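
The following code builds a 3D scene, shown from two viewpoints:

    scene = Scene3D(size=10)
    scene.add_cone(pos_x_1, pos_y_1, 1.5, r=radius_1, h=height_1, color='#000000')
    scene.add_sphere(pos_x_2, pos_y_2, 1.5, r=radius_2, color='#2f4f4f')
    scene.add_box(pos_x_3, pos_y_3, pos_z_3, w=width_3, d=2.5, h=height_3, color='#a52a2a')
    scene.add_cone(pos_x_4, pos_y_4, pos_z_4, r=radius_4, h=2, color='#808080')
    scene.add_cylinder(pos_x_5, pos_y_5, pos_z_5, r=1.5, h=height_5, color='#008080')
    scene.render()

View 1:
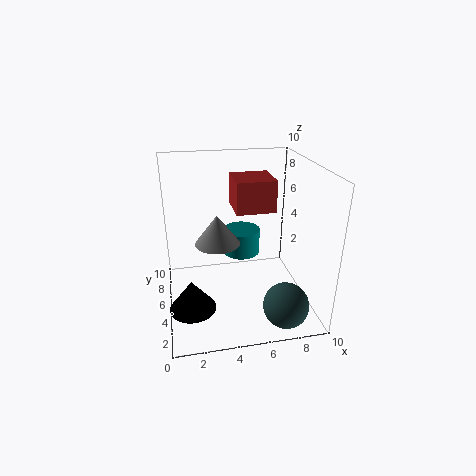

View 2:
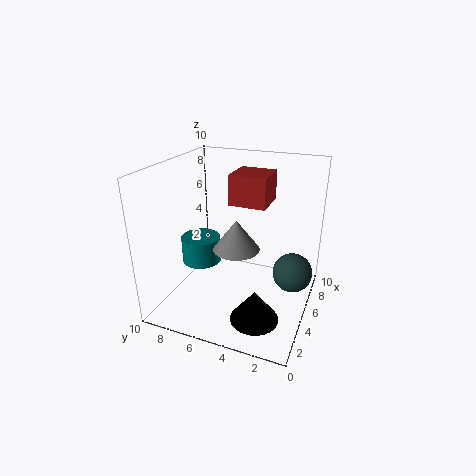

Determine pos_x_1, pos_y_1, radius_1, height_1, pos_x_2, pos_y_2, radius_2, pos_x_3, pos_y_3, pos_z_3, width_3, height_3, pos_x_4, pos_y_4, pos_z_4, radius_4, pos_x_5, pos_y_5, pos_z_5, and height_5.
pos_x_1 = 1.5; pos_y_1 = 2.5; radius_1 = 1.5; height_1 = 2; pos_x_2 = 7.5; pos_y_2 = 1.5; radius_2 = 1.5; pos_x_3 = 4.5; pos_y_3 = 3; pos_z_3 = 7.5; width_3 = 2.5; height_3 = 2; pos_x_4 = 3.5; pos_y_4 = 4.5; pos_z_4 = 5; radius_4 = 1.5; pos_x_5 = 6; pos_y_5 = 8.5; pos_z_5 = 2; height_5 = 2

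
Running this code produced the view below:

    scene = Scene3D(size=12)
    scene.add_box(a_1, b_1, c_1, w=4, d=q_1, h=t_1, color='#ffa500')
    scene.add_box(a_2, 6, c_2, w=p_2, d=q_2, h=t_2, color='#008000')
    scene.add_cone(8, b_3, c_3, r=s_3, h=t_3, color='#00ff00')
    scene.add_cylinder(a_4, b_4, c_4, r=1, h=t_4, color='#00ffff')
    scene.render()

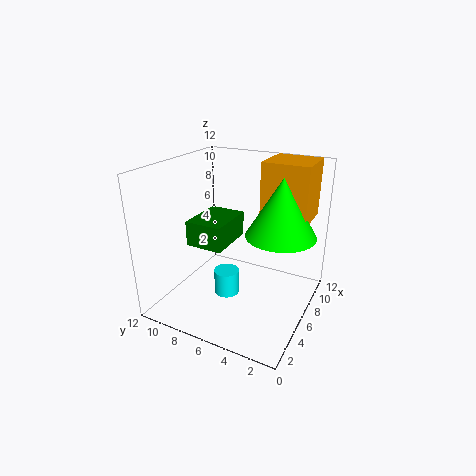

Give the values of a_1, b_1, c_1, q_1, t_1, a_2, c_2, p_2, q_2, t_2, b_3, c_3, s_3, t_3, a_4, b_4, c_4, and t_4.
a_1 = 8
b_1 = 1
c_1 = 7
q_1 = 4
t_1 = 5
a_2 = 3
c_2 = 6
p_2 = 4
q_2 = 3
t_2 = 2
b_3 = 3
c_3 = 6
s_3 = 3
t_3 = 5
a_4 = 4
b_4 = 6
c_4 = 2
t_4 = 2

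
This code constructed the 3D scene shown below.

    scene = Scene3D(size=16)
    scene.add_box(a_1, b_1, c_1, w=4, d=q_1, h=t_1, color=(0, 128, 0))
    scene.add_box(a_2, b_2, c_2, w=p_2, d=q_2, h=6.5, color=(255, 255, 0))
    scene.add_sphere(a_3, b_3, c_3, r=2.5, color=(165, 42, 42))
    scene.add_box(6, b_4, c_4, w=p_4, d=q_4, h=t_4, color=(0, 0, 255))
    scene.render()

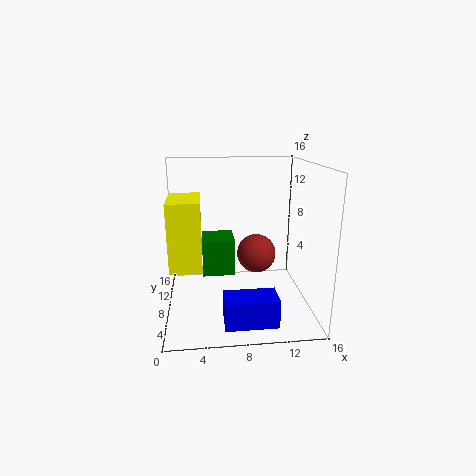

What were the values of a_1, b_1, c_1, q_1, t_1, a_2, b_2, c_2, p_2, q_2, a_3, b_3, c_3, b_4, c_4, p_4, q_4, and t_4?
a_1 = 4; b_1 = 11; c_1 = 2; q_1 = 4.5; t_1 = 4.5; a_2 = 1; b_2 = 1.5; c_2 = 7; p_2 = 3; q_2 = 5; a_3 = 11; b_3 = 13; c_3 = 4; b_4 = 1.5; c_4 = 0.5; p_4 = 5.5; q_4 = 3; t_4 = 3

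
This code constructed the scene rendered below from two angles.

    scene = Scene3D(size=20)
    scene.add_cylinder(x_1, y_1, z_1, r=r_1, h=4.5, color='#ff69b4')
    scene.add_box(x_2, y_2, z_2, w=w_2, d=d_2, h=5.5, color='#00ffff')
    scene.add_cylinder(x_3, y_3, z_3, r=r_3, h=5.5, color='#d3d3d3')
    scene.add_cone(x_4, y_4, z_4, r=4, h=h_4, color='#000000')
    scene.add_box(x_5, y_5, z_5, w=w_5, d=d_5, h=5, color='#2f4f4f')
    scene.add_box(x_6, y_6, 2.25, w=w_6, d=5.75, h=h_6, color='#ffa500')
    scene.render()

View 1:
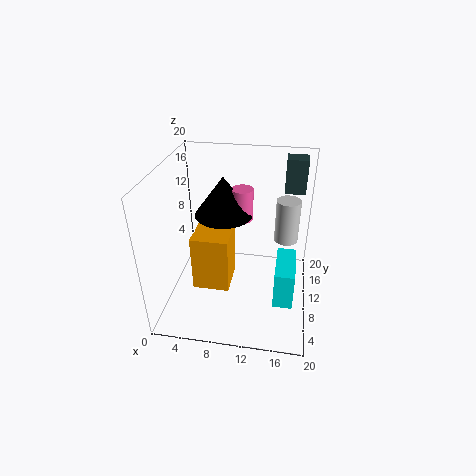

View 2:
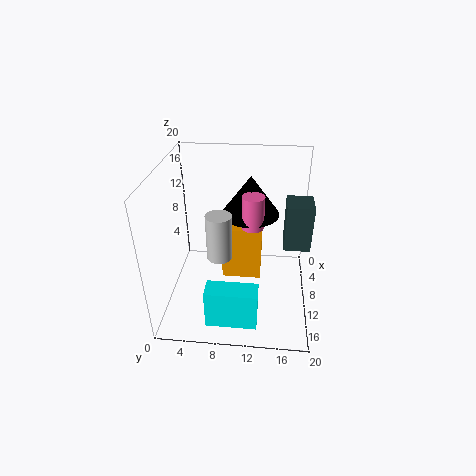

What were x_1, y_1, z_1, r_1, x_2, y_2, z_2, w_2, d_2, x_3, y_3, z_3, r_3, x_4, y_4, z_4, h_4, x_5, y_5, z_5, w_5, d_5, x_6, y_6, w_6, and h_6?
x_1 = 10.25; y_1 = 12; z_1 = 12; r_1 = 1.5; x_2 = 15.5; y_2 = 6.5; z_2 = 1.25; w_2 = 2.75; d_2 = 6.75; x_3 = 16.5; y_3 = 8.5; z_3 = 11.5; r_3 = 1.5; x_4 = 7.75; y_4 = 11.5; z_4 = 12.75; h_4 = 5.5; x_5 = 15.75; y_5 = 15.75; z_5 = 14.5; w_5 = 3; d_5 = 2.75; x_6 = 3.75; y_6 = 7.5; w_6 = 5.25; h_6 = 8.25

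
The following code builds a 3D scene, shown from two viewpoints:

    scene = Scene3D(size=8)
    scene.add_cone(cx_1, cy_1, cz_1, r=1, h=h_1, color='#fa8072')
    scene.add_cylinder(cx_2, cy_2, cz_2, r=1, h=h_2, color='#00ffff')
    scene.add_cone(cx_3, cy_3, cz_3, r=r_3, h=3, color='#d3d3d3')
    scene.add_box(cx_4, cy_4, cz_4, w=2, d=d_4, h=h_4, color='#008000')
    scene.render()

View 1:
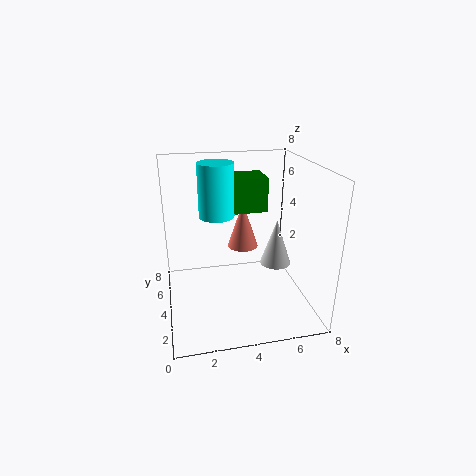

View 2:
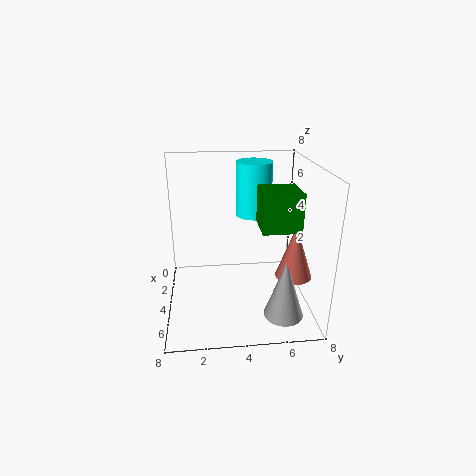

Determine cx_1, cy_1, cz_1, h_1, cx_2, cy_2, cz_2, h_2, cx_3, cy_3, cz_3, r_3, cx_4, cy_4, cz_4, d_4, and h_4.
cx_1 = 5, cy_1 = 7, cz_1 = 2, h_1 = 3, cx_2 = 3, cy_2 = 5, cz_2 = 5, h_2 = 3, cx_3 = 7, cy_3 = 6, cz_3 = 1, r_3 = 1, cx_4 = 4, cy_4 = 5, cz_4 = 5, d_4 = 2, h_4 = 2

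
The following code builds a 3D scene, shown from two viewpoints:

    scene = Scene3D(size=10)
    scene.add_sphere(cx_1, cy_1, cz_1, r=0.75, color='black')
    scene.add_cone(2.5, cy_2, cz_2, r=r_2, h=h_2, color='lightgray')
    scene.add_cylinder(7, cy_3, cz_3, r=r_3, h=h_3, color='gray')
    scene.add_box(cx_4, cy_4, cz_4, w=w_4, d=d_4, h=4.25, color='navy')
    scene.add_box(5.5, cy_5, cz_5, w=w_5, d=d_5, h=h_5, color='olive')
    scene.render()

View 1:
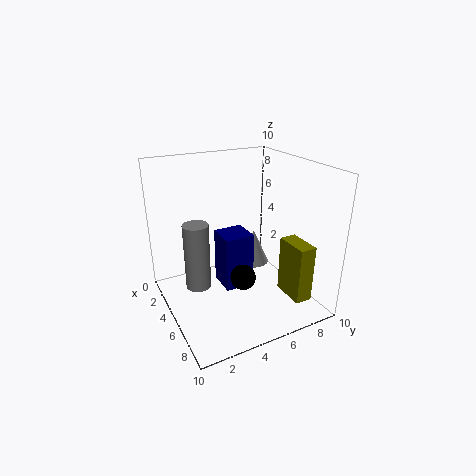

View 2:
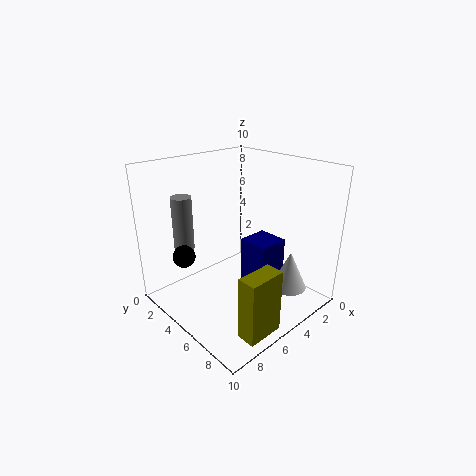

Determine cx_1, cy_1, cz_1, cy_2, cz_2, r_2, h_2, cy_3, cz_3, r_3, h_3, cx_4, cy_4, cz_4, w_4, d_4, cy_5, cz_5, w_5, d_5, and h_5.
cx_1 = 8.5, cy_1 = 3.5, cz_1 = 4.25, cy_2 = 7.75, cz_2 = 1.25, r_2 = 1.25, h_2 = 2.75, cy_3 = 1.25, cz_3 = 3.5, r_3 = 0.75, h_3 = 4, cx_4 = 2, cy_4 = 4.5, cz_4 = 0.25, w_4 = 2.25, d_4 = 2.25, cy_5 = 8.25, cz_5 = 0.25, w_5 = 2.5, d_5 = 1.25, h_5 = 4.25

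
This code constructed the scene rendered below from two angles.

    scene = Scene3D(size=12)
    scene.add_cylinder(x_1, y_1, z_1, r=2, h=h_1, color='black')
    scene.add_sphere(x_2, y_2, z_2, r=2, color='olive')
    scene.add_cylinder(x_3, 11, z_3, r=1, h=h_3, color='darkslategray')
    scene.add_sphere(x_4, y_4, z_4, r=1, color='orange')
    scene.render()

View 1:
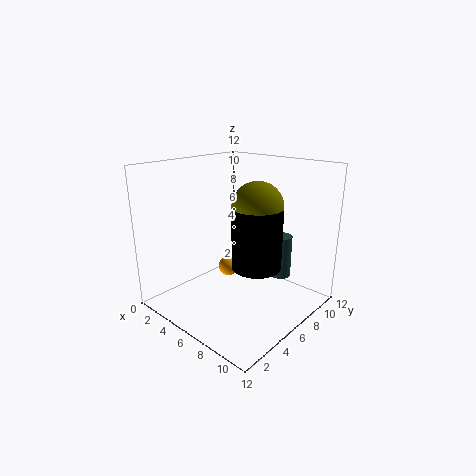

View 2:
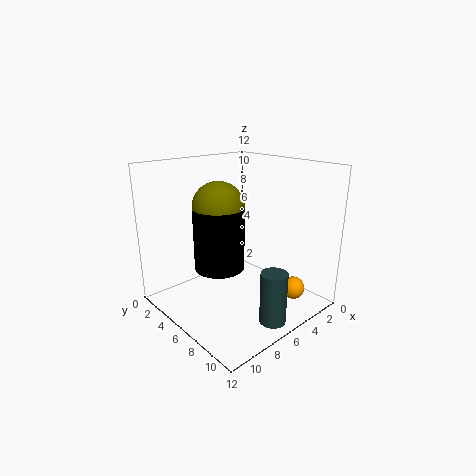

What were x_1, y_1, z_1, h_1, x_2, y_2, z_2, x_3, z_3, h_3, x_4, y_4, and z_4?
x_1 = 8; y_1 = 6; z_1 = 4; h_1 = 5; x_2 = 8; y_2 = 6; z_2 = 9; x_3 = 7; z_3 = 1; h_3 = 4; x_4 = 2; y_4 = 9; z_4 = 1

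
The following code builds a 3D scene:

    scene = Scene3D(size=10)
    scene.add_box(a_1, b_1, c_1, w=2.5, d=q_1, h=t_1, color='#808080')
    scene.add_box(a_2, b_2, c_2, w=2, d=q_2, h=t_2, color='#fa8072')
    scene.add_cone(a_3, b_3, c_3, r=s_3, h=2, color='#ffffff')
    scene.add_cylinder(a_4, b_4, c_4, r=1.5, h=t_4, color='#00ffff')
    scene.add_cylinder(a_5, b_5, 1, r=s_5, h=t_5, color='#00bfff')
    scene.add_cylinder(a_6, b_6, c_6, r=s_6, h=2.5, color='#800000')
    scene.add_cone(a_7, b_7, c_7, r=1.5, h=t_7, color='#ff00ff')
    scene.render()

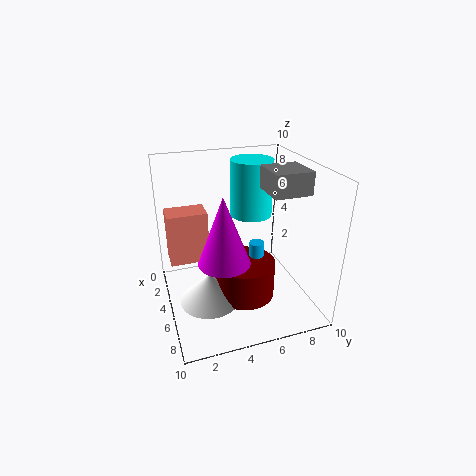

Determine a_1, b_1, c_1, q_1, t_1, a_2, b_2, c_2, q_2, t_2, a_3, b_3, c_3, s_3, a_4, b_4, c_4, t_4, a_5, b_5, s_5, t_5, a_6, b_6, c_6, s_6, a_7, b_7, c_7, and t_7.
a_1 = 5; b_1 = 6.5; c_1 = 8.5; q_1 = 2.5; t_1 = 1.5; a_2 = 0.5; b_2 = 0.5; c_2 = 2; q_2 = 3; t_2 = 4; a_3 = 6.5; b_3 = 2.5; c_3 = 1.5; s_3 = 2; a_4 = 3.5; b_4 = 6.5; c_4 = 6; t_4 = 4; a_5 = 6; b_5 = 6; s_5 = 0.5; t_5 = 4; a_6 = 6.5; b_6 = 5; c_6 = 1.5; s_6 = 2; a_7 = 8.5; b_7 = 3; c_7 = 5.5; t_7 = 4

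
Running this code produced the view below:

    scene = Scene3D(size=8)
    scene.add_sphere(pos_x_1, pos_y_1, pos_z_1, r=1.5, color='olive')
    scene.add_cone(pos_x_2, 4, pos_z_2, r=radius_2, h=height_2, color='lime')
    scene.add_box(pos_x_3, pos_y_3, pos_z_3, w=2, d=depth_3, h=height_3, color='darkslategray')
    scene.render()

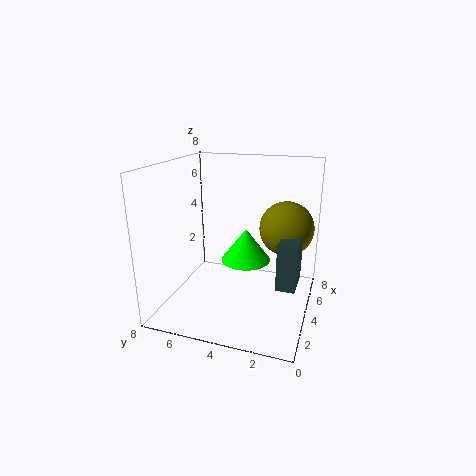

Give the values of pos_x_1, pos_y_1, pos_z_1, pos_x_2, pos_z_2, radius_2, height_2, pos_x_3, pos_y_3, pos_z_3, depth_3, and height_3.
pos_x_1 = 5, pos_y_1 = 1.5, pos_z_1 = 4.5, pos_x_2 = 5.5, pos_z_2 = 2, radius_2 = 1.5, height_2 = 2, pos_x_3 = 2.5, pos_y_3 = 0.5, pos_z_3 = 2, depth_3 = 1, height_3 = 2.5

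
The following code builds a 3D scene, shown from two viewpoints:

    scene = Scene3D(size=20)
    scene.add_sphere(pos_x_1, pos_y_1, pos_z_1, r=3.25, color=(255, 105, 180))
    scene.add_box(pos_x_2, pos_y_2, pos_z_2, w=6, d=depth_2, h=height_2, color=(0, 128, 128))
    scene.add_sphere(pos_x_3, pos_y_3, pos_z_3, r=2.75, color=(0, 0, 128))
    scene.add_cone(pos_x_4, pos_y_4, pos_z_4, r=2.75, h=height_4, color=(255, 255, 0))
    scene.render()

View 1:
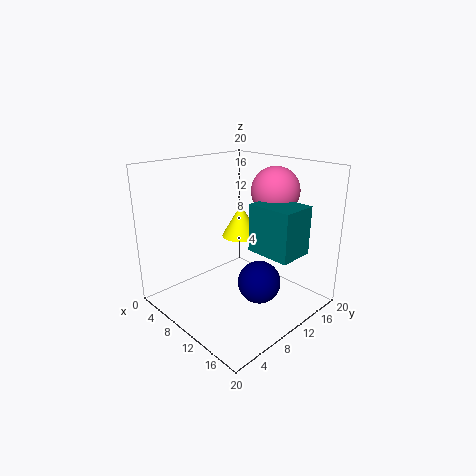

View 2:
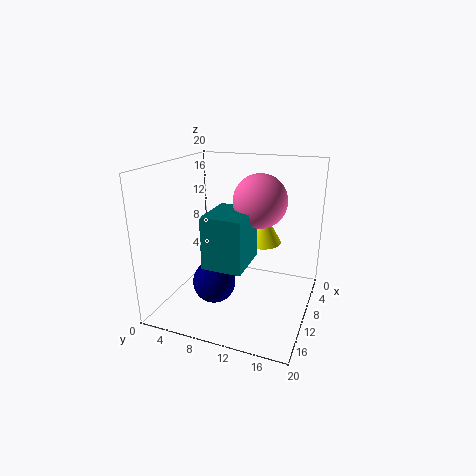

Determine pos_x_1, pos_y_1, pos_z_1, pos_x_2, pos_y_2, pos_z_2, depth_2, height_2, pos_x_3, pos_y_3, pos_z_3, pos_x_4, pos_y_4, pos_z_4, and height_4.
pos_x_1 = 13
pos_y_1 = 14
pos_z_1 = 16.5
pos_x_2 = 13
pos_y_2 = 9
pos_z_2 = 9.5
depth_2 = 4.75
height_2 = 6.25
pos_x_3 = 15.25
pos_y_3 = 8.75
pos_z_3 = 5.75
pos_x_4 = 7.75
pos_y_4 = 12.75
pos_z_4 = 9
height_4 = 4.75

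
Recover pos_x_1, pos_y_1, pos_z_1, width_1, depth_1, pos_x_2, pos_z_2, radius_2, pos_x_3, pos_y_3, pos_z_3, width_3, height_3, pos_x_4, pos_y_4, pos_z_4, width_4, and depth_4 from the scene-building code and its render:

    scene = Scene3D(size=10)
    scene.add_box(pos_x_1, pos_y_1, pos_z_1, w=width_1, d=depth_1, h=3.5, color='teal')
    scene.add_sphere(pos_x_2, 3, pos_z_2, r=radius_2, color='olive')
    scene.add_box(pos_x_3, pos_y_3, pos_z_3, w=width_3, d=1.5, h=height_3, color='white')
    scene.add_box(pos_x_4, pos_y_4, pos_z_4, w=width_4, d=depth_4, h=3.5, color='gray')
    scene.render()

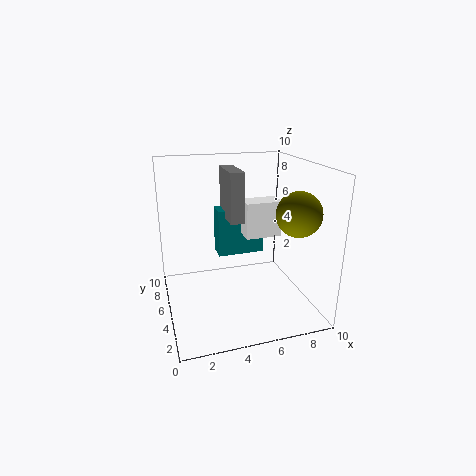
pos_x_1 = 4
pos_y_1 = 6.5
pos_z_1 = 3
width_1 = 3.5
depth_1 = 1.5
pos_x_2 = 8.5
pos_z_2 = 7
radius_2 = 1.5
pos_x_3 = 5.5
pos_y_3 = 4.5
pos_z_3 = 5
width_3 = 2.5
height_3 = 2.5
pos_x_4 = 4.5
pos_y_4 = 5
pos_z_4 = 6
width_4 = 1
depth_4 = 3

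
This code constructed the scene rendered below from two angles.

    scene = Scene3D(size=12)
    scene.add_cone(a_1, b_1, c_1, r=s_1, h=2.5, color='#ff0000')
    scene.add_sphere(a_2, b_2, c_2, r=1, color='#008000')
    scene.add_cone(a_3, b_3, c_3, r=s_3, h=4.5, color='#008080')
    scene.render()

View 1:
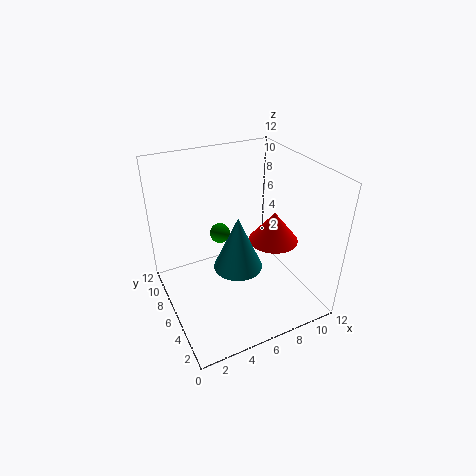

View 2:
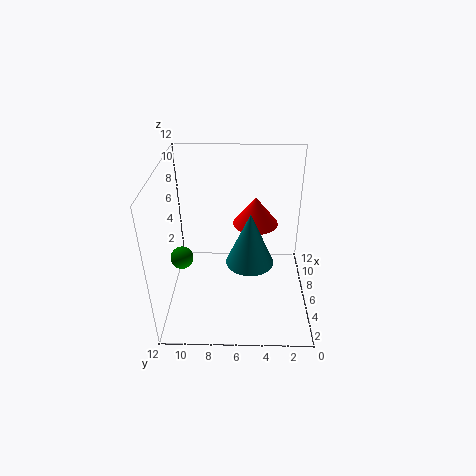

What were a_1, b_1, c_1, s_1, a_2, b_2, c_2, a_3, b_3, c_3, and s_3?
a_1 = 8.5
b_1 = 4.5
c_1 = 6
s_1 = 2
a_2 = 6.5
b_2 = 11
c_2 = 3.5
a_3 = 5.5
b_3 = 5
c_3 = 4
s_3 = 2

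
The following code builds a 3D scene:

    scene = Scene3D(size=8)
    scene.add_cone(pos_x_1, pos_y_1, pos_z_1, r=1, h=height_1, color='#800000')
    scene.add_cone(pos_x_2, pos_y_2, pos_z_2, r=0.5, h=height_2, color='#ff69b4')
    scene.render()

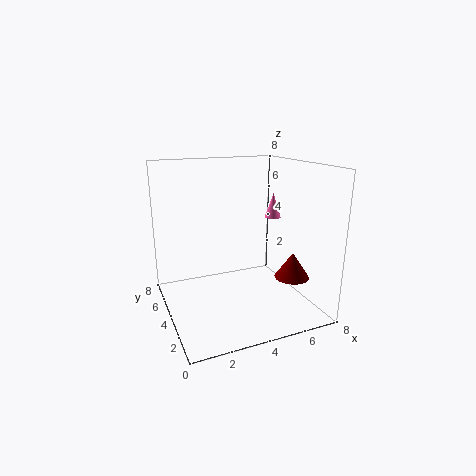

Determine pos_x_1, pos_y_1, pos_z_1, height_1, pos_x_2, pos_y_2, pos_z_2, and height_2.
pos_x_1 = 7
pos_y_1 = 3
pos_z_1 = 1.5
height_1 = 1.5
pos_x_2 = 7
pos_y_2 = 5.5
pos_z_2 = 4.5
height_2 = 1.5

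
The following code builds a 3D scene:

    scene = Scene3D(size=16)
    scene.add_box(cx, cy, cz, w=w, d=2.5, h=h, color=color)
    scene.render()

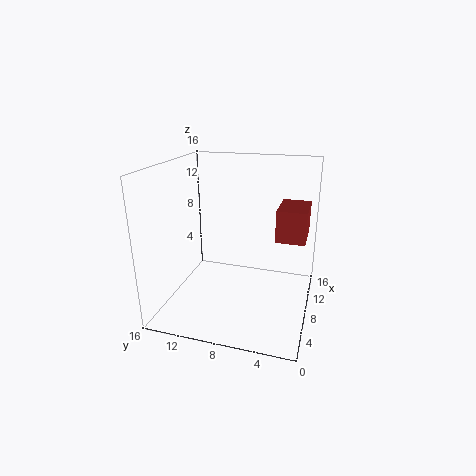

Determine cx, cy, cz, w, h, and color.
cx = 1.25; cy = 0.25; cz = 11; w = 3.75; h = 2.75; color = 'brown'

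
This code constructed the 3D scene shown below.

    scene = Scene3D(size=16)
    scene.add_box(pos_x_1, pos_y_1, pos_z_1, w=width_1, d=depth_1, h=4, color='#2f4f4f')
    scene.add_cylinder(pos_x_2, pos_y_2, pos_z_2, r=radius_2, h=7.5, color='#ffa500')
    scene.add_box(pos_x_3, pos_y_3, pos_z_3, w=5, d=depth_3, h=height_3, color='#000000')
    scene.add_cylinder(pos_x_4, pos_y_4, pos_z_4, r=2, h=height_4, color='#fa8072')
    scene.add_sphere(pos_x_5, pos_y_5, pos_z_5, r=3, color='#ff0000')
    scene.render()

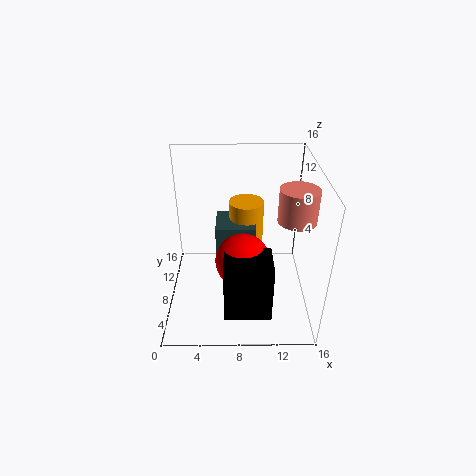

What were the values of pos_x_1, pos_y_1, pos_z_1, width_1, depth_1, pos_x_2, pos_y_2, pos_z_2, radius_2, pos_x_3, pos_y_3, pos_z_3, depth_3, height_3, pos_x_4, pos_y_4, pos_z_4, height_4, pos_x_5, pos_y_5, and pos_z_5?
pos_x_1 = 5.5; pos_y_1 = 8; pos_z_1 = 5; width_1 = 4.5; depth_1 = 4.5; pos_x_2 = 9; pos_y_2 = 11; pos_z_2 = 3.5; radius_2 = 2; pos_x_3 = 6.5; pos_y_3 = 2; pos_z_3 = 1.5; depth_3 = 4; height_3 = 6.5; pos_x_4 = 14; pos_y_4 = 6.5; pos_z_4 = 11; height_4 = 3.5; pos_x_5 = 8.5; pos_y_5 = 6.5; pos_z_5 = 6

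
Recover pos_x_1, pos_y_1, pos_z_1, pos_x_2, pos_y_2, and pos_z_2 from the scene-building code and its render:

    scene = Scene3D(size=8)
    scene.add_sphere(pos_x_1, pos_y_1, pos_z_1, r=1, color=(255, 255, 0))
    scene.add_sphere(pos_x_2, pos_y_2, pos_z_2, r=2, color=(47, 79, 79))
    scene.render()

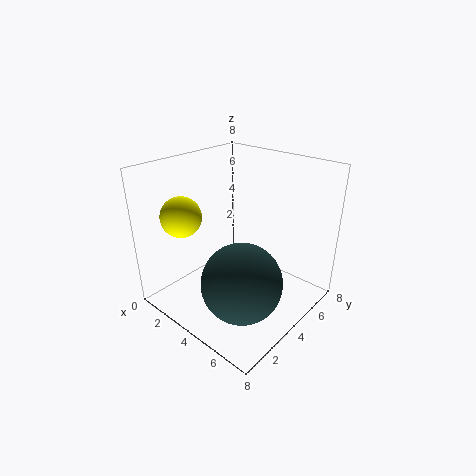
pos_x_1 = 3
pos_y_1 = 1
pos_z_1 = 6
pos_x_2 = 6
pos_y_2 = 2
pos_z_2 = 3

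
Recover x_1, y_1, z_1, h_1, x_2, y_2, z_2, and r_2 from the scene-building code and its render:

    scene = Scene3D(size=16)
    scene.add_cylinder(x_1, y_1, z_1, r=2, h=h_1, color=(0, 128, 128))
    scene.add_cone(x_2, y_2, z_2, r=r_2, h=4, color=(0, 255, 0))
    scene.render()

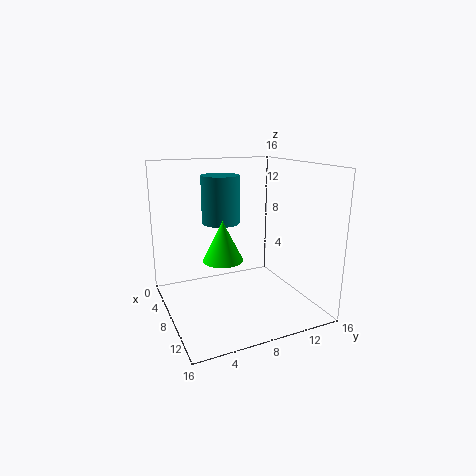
x_1 = 8
y_1 = 6
z_1 = 10
h_1 = 5
x_2 = 11
y_2 = 5
z_2 = 7
r_2 = 2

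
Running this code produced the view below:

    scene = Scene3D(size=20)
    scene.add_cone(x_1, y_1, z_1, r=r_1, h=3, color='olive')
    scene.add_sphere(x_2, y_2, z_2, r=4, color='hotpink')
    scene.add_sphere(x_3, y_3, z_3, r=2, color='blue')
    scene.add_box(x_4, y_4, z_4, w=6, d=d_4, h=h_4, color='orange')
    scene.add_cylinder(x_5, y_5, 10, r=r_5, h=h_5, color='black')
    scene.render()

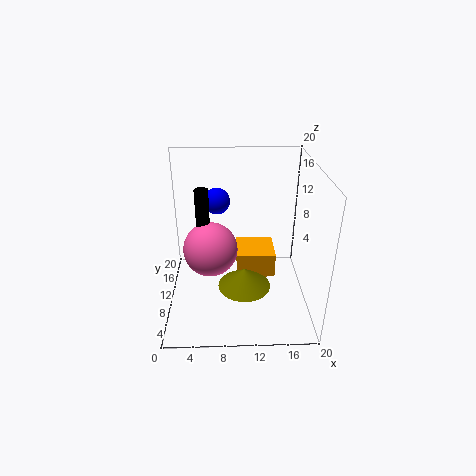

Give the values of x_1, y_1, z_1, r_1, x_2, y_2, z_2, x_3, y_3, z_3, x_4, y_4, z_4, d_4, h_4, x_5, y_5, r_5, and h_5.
x_1 = 11, y_1 = 11, z_1 = 1, r_1 = 4, x_2 = 6, y_2 = 12, z_2 = 7, x_3 = 7, y_3 = 16, z_3 = 13, x_4 = 10, y_4 = 13, z_4 = 1, d_4 = 6, h_4 = 4, x_5 = 5, y_5 = 13, r_5 = 1, h_5 = 6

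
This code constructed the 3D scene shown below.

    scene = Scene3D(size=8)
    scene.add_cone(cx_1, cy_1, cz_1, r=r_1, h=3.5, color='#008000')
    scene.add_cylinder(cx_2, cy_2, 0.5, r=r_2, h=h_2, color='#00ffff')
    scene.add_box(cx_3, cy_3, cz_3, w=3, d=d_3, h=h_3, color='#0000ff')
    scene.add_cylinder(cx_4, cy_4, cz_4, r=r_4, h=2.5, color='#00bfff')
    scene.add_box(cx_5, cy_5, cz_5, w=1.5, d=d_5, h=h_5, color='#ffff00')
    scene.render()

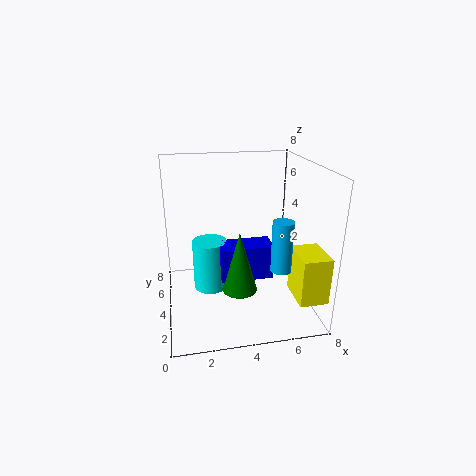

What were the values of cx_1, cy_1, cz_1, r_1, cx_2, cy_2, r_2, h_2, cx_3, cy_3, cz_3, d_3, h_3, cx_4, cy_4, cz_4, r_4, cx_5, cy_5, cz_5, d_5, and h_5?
cx_1 = 4, cy_1 = 3.5, cz_1 = 1, r_1 = 1, cx_2 = 2.5, cy_2 = 5, r_2 = 1, h_2 = 3, cx_3 = 3, cy_3 = 3.5, cz_3 = 1.5, d_3 = 1.5, h_3 = 2, cx_4 = 5.5, cy_4 = 1, cz_4 = 3.5, r_4 = 0.5, cx_5 = 6.5, cy_5 = 0.5, cz_5 = 1.5, d_5 = 2, h_5 = 2.5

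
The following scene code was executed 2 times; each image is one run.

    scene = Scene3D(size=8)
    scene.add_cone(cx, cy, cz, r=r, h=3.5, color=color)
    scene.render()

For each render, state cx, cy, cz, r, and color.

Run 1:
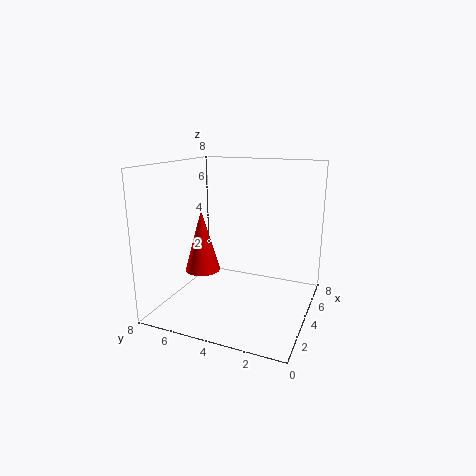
cx = 3.5, cy = 6, cz = 2, r = 1, color = 'red'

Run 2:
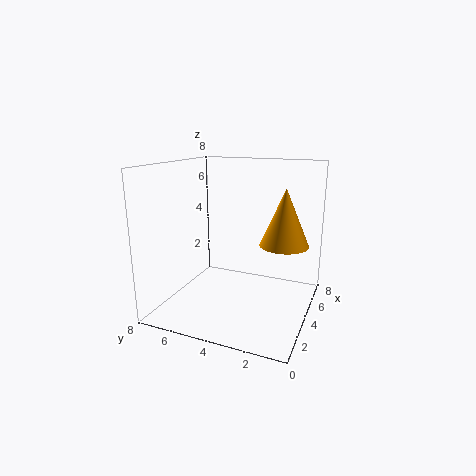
cx = 6.5, cy = 2, cz = 3, r = 1.5, color = 'orange'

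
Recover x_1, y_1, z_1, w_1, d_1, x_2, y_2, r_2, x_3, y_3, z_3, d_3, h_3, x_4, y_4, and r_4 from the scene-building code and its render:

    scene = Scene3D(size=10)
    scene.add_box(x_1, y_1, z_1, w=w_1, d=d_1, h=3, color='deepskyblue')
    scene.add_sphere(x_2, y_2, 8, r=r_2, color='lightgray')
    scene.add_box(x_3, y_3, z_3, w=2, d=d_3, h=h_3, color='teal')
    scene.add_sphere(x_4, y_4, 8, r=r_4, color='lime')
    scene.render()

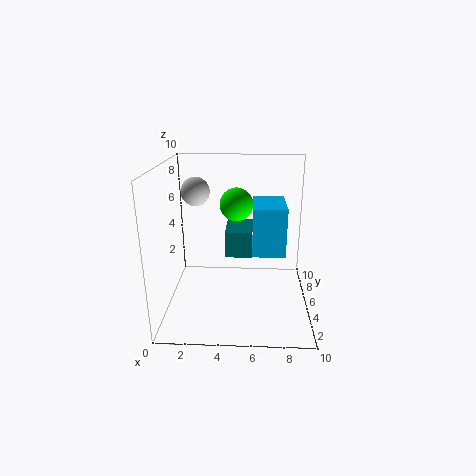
x_1 = 6, y_1 = 2, z_1 = 5, w_1 = 2, d_1 = 3, x_2 = 2, y_2 = 6, r_2 = 1, x_3 = 4, y_3 = 6, z_3 = 3, d_3 = 3, h_3 = 2, x_4 = 5, y_4 = 3, r_4 = 1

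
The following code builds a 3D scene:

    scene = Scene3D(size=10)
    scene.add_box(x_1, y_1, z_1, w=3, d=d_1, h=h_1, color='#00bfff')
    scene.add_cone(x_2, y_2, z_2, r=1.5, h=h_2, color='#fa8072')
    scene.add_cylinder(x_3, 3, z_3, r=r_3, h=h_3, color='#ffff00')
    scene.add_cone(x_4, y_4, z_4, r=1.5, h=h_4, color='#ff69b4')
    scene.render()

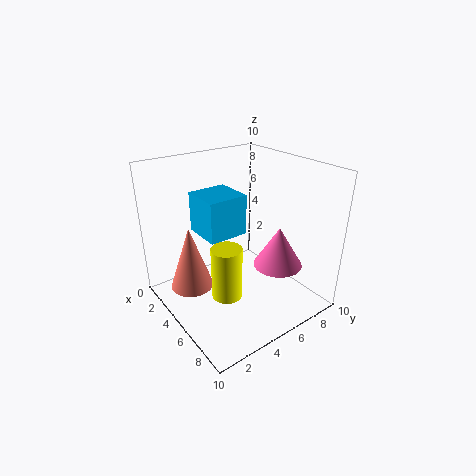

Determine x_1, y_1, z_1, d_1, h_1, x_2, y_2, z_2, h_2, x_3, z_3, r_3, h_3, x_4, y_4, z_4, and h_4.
x_1 = 1, y_1 = 3.5, z_1 = 4.5, d_1 = 3, h_1 = 3, x_2 = 3.5, y_2 = 2, z_2 = 1.5, h_2 = 4.5, x_3 = 6.5, z_3 = 2, r_3 = 1, h_3 = 3.5, x_4 = 8.5, y_4 = 5.5, z_4 = 4.5, h_4 = 2.5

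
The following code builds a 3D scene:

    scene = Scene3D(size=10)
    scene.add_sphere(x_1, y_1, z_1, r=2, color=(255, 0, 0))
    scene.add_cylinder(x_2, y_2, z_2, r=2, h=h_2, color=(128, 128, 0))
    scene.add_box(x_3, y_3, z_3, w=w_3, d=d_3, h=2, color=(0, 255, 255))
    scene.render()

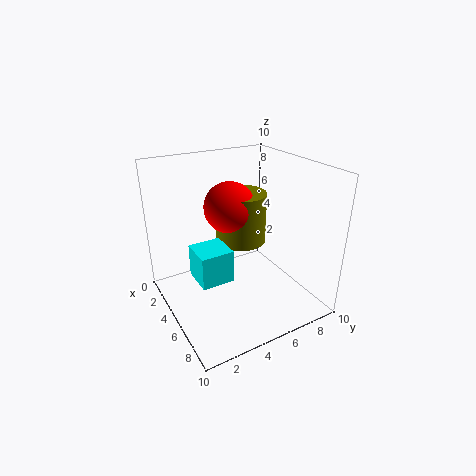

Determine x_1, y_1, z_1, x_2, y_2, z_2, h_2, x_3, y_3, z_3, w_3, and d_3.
x_1 = 2
y_1 = 6
z_1 = 6
x_2 = 2
y_2 = 7
z_2 = 3
h_2 = 4
x_3 = 6
y_3 = 1
z_3 = 4
w_3 = 2
d_3 = 2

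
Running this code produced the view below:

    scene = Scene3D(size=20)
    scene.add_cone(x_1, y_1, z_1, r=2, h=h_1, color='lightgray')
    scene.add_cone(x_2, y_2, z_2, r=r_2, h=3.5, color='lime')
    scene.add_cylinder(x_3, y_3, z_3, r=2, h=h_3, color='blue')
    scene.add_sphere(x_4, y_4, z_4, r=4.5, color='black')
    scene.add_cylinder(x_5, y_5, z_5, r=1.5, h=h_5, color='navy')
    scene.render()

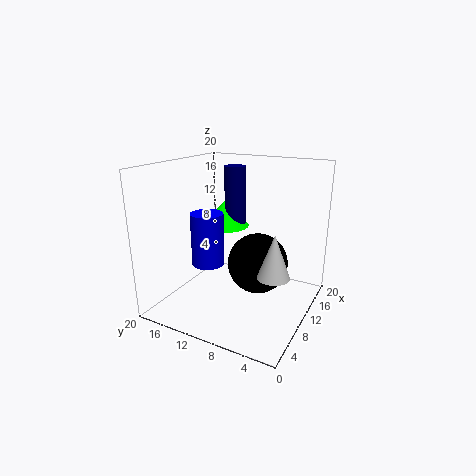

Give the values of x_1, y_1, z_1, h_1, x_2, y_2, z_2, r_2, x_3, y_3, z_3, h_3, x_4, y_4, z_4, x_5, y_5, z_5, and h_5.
x_1 = 6
y_1 = 3
z_1 = 7.5
h_1 = 5.5
x_2 = 11.5
y_2 = 13
z_2 = 11
r_2 = 3.5
x_3 = 4
y_3 = 11
z_3 = 8.5
h_3 = 6.5
x_4 = 13.5
y_4 = 8.5
z_4 = 5
x_5 = 12
y_5 = 11.5
z_5 = 11
h_5 = 8.5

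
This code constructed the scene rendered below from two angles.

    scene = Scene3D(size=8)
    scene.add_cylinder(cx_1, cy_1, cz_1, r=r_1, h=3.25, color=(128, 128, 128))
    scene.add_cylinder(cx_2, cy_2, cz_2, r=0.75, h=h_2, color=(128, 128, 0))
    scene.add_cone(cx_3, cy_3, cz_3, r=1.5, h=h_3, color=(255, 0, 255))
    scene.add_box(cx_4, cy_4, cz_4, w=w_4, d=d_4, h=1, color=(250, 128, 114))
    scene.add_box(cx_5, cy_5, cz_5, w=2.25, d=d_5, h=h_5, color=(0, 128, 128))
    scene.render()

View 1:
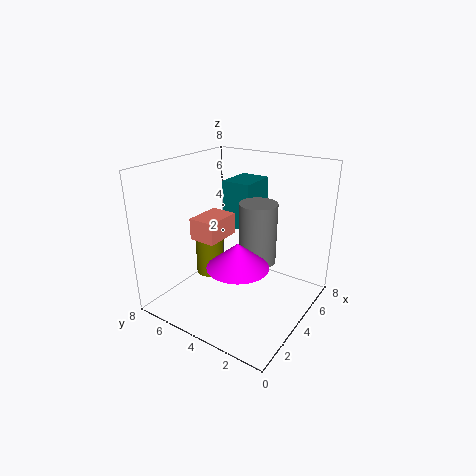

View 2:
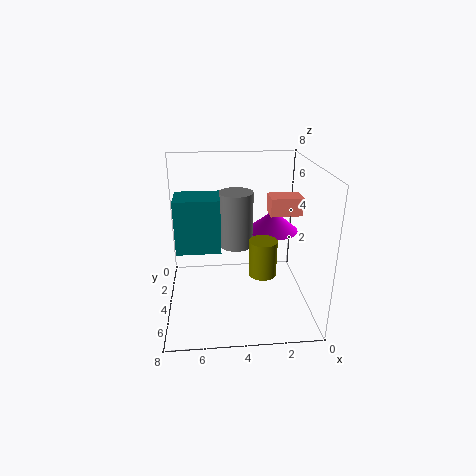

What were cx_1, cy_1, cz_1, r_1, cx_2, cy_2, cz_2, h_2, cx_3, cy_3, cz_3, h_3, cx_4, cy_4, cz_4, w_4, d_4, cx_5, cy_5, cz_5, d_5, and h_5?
cx_1 = 4
cy_1 = 2.75
cz_1 = 3
r_1 = 1
cx_2 = 2.75
cy_2 = 5
cz_2 = 2.25
h_2 = 2
cx_3 = 1.75
cy_3 = 2.5
cz_3 = 3.75
h_3 = 1.25
cx_4 = 0.5
cy_4 = 3
cz_4 = 5.25
w_4 = 1.75
d_4 = 1.25
cx_5 = 5
cy_5 = 4
cz_5 = 4
d_5 = 1.75
h_5 = 2.75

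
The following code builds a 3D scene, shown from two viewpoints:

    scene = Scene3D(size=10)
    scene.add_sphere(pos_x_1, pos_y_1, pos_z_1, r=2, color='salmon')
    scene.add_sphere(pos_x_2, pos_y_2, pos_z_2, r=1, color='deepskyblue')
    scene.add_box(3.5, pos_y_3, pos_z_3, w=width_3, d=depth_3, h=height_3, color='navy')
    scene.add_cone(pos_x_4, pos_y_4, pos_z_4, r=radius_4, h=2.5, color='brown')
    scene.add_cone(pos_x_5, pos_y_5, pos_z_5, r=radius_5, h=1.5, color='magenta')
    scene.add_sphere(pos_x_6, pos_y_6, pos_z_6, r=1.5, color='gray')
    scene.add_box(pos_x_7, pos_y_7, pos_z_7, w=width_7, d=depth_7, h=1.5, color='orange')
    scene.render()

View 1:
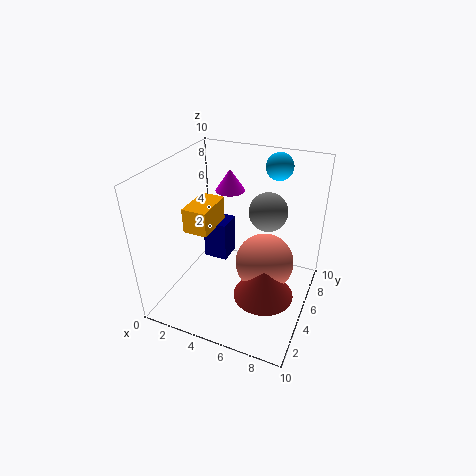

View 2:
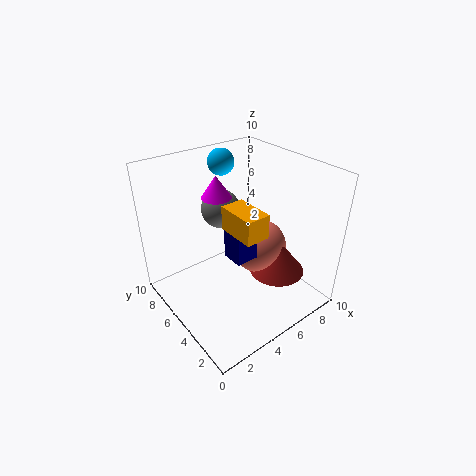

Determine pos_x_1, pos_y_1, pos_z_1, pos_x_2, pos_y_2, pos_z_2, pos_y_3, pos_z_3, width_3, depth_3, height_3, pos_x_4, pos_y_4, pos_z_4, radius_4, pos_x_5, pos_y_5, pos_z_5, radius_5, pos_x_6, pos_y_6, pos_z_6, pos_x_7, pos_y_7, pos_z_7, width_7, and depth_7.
pos_x_1 = 7
pos_y_1 = 5
pos_z_1 = 3.5
pos_x_2 = 6.5
pos_y_2 = 9
pos_z_2 = 9
pos_y_3 = 3
pos_z_3 = 4.5
width_3 = 1.5
depth_3 = 1.5
height_3 = 2.5
pos_x_4 = 7.5
pos_y_4 = 3.5
pos_z_4 = 2
radius_4 = 2
pos_x_5 = 4
pos_y_5 = 6
pos_z_5 = 8
radius_5 = 1
pos_x_6 = 6
pos_y_6 = 8.5
pos_z_6 = 5.5
pos_x_7 = 3
pos_y_7 = 1.5
pos_z_7 = 7
width_7 = 1.5
depth_7 = 2.5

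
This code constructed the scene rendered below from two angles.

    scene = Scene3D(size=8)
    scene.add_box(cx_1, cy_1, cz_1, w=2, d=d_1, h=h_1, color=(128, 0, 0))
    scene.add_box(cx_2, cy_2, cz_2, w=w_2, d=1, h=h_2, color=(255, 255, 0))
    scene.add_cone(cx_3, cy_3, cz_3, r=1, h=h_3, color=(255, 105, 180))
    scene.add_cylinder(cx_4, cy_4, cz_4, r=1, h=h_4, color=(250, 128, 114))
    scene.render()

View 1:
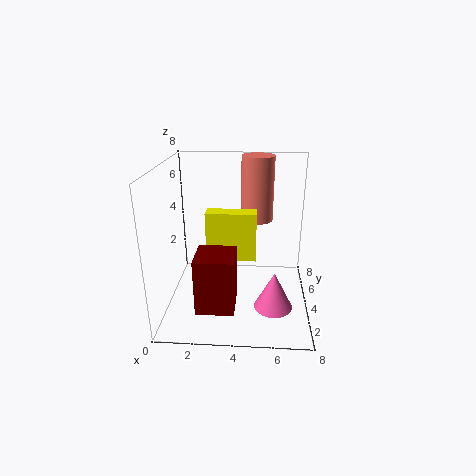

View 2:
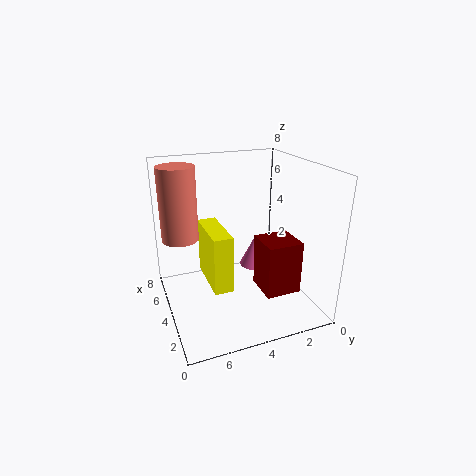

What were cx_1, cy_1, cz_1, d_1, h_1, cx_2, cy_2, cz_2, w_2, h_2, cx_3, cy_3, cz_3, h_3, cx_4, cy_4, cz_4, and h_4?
cx_1 = 2; cy_1 = 1; cz_1 = 1; d_1 = 2; h_1 = 3; cx_2 = 2; cy_2 = 5; cz_2 = 2; w_2 = 3; h_2 = 3; cx_3 = 6; cy_3 = 2; cz_3 = 1; h_3 = 2; cx_4 = 5; cy_4 = 7; cz_4 = 4; h_4 = 4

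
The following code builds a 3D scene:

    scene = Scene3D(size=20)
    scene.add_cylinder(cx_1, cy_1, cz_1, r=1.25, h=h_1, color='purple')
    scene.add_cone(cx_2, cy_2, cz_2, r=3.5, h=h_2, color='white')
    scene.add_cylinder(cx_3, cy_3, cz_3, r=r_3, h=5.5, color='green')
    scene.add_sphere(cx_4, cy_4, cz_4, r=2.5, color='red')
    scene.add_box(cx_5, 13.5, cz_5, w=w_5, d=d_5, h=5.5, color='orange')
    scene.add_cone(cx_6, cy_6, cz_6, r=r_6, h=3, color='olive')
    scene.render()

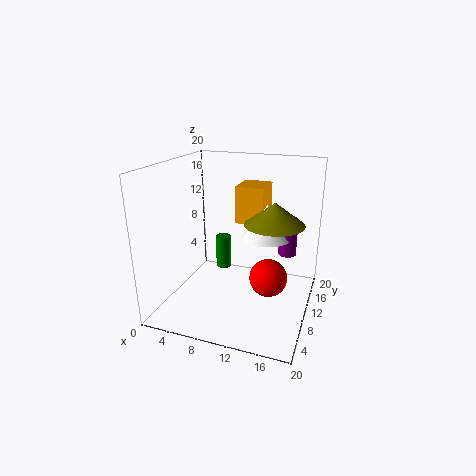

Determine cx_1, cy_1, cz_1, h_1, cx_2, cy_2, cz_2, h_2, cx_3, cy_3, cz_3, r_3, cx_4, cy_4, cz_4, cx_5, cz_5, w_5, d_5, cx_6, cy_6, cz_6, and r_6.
cx_1 = 16.5; cy_1 = 12.5; cz_1 = 7.5; h_1 = 5.25; cx_2 = 13.5; cy_2 = 12.25; cz_2 = 9.75; h_2 = 4.75; cx_3 = 4.75; cy_3 = 17.25; cz_3 = 1.25; r_3 = 1.25; cx_4 = 15; cy_4 = 8; cz_4 = 5.75; cx_5 = 8.25; cz_5 = 10.75; w_5 = 4.25; d_5 = 5; cx_6 = 15; cy_6 = 10.25; cz_6 = 12.5; r_6 = 4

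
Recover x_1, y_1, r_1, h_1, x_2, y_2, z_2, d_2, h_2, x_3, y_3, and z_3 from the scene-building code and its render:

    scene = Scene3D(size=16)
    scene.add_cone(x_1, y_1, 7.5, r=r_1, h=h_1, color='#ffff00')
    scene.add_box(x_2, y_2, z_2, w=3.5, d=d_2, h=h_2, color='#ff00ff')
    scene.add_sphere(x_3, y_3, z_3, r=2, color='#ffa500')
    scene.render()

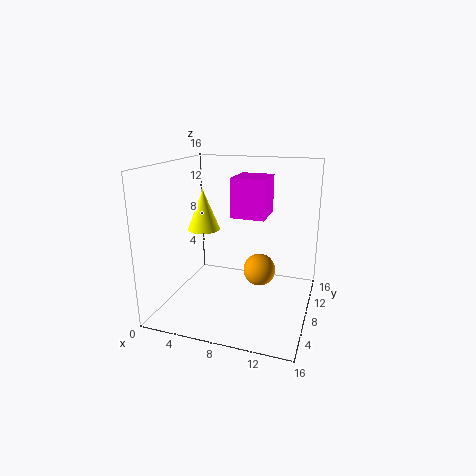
x_1 = 2.5; y_1 = 11; r_1 = 2; h_1 = 5; x_2 = 8; y_2 = 5.5; z_2 = 11; d_2 = 4; h_2 = 4; x_3 = 9.5; y_3 = 12; z_3 = 2.5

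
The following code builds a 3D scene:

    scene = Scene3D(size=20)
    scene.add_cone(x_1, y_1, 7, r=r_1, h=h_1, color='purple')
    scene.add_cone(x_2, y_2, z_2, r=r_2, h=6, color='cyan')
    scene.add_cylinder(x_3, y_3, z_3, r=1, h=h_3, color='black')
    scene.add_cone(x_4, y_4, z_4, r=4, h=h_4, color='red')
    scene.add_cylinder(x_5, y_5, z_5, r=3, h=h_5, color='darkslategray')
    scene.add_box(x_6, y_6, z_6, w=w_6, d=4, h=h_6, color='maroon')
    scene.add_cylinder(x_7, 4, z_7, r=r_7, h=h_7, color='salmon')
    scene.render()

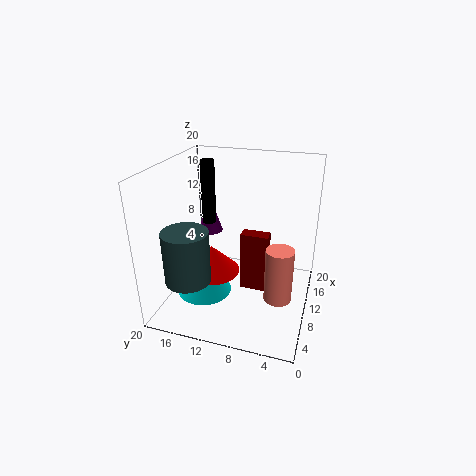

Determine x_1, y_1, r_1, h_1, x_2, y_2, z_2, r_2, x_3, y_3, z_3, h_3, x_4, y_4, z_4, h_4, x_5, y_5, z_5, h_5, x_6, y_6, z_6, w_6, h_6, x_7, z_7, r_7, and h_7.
x_1 = 17; y_1 = 17; r_1 = 2; h_1 = 6; x_2 = 9; y_2 = 15; z_2 = 1; r_2 = 4; x_3 = 12; y_3 = 15; z_3 = 11; h_3 = 9; x_4 = 10; y_4 = 14; z_4 = 4; h_4 = 4; x_5 = 4; y_5 = 15; z_5 = 6; h_5 = 7; x_6 = 11; y_6 = 6; z_6 = 1; w_6 = 2; h_6 = 9; x_7 = 10; z_7 = 1; r_7 = 2; h_7 = 8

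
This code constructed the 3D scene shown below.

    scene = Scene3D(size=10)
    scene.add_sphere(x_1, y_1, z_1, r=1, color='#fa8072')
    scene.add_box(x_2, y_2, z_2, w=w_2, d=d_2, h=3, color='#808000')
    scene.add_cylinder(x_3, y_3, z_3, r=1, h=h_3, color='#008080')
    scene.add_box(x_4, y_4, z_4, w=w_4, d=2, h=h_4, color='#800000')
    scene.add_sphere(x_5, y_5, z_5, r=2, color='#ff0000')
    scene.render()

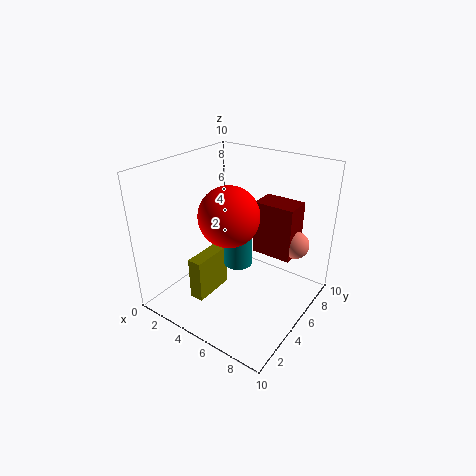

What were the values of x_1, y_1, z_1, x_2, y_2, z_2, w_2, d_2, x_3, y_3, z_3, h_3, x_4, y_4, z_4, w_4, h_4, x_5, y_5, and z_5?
x_1 = 8; y_1 = 8; z_1 = 4; x_2 = 3; y_2 = 2; z_2 = 1; w_2 = 1; d_2 = 3; x_3 = 5; y_3 = 5; z_3 = 3; h_3 = 3; x_4 = 5; y_4 = 7; z_4 = 3; w_4 = 3; h_4 = 4; x_5 = 5; y_5 = 4; z_5 = 7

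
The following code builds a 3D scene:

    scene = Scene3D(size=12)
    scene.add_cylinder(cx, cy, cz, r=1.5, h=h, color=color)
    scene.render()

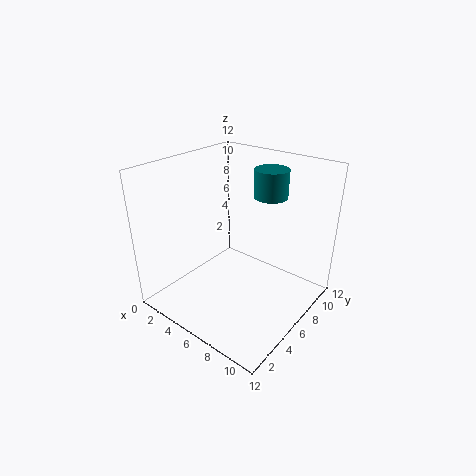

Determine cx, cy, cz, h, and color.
cx = 6.5
cy = 10
cz = 8.5
h = 2.5
color = 'teal'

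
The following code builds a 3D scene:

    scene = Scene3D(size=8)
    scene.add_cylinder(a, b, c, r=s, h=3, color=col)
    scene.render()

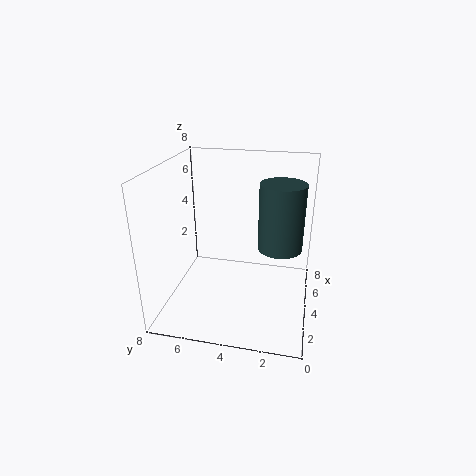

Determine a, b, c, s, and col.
a = 1.5, b = 1.5, c = 5, s = 1, col = 'darkslategray'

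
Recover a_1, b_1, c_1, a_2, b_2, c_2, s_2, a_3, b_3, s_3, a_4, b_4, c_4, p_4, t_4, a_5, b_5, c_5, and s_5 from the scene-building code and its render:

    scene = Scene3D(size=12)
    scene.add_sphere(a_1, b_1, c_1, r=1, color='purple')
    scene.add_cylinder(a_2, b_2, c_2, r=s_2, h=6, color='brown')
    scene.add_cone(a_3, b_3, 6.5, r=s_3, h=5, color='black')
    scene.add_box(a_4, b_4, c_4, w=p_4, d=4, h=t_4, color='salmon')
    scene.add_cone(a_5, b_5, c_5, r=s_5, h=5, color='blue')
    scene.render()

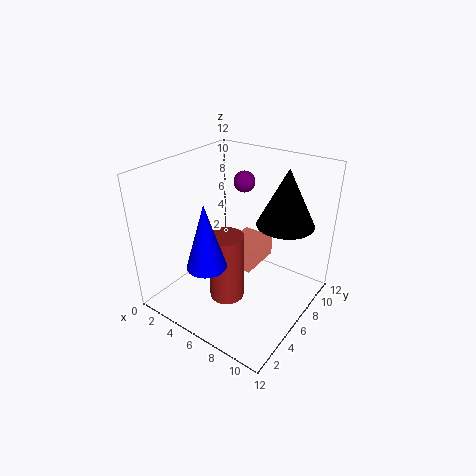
a_1 = 3.5; b_1 = 10.5; c_1 = 9; a_2 = 5.5; b_2 = 5; c_2 = 0.5; s_2 = 1.5; a_3 = 8.5; b_3 = 9.5; s_3 = 2.5; a_4 = 3.5; b_4 = 7; c_4 = 2; p_4 = 3; t_4 = 2; a_5 = 6; b_5 = 2; c_5 = 5.5; s_5 = 1.5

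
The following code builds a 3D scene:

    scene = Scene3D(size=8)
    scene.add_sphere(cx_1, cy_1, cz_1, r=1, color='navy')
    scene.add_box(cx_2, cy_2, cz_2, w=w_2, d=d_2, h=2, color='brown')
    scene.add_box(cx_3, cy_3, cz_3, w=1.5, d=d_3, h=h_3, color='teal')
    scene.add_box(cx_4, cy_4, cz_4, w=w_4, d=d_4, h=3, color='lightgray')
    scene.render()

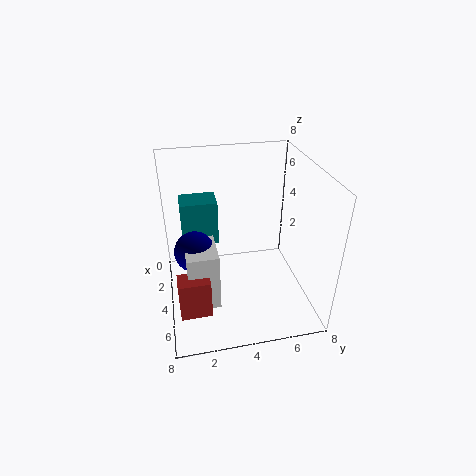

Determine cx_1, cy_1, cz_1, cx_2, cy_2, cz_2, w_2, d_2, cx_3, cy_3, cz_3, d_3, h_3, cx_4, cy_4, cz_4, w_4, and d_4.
cx_1 = 5.5
cy_1 = 1.5
cz_1 = 4.5
cx_2 = 6.5
cy_2 = 0.5
cz_2 = 2
w_2 = 1
d_2 = 1.5
cx_3 = 2
cy_3 = 1
cz_3 = 3.5
d_3 = 2
h_3 = 2.5
cx_4 = 5
cy_4 = 1
cz_4 = 2
w_4 = 2
d_4 = 1.5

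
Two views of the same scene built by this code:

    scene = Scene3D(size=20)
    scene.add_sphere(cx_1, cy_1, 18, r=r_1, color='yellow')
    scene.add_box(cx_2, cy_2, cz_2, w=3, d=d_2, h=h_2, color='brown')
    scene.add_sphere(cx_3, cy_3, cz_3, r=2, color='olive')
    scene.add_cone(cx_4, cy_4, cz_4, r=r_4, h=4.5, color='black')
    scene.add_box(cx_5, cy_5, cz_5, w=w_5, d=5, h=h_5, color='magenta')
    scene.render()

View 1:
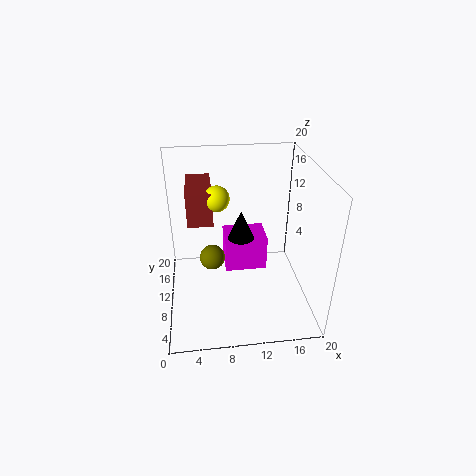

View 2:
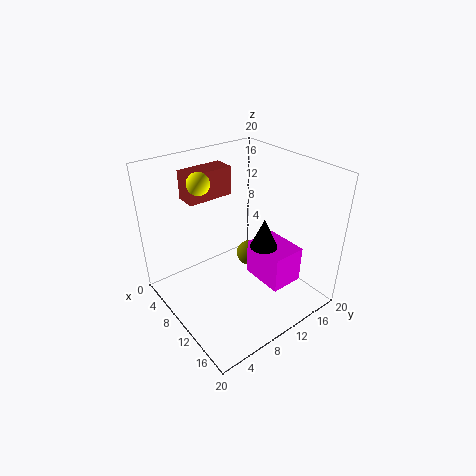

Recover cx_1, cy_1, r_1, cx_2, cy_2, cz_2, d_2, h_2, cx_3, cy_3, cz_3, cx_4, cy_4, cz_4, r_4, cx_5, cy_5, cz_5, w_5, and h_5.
cx_1 = 7
cy_1 = 6
r_1 = 1.5
cx_2 = 3.5
cy_2 = 5
cz_2 = 15
d_2 = 6.5
h_2 = 4
cx_3 = 6.5
cy_3 = 15
cz_3 = 3.5
cx_4 = 11
cy_4 = 14
cz_4 = 7.5
r_4 = 2
cx_5 = 8.5
cy_5 = 13
cz_5 = 2
w_5 = 6.5
h_5 = 5.5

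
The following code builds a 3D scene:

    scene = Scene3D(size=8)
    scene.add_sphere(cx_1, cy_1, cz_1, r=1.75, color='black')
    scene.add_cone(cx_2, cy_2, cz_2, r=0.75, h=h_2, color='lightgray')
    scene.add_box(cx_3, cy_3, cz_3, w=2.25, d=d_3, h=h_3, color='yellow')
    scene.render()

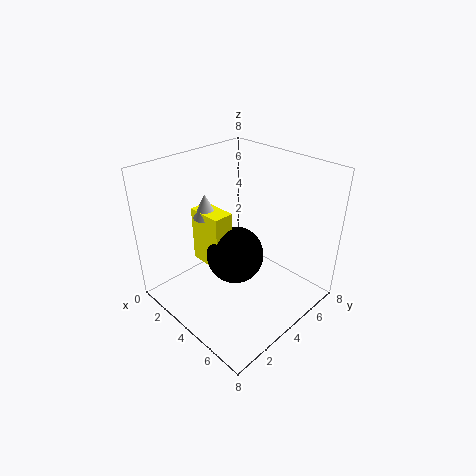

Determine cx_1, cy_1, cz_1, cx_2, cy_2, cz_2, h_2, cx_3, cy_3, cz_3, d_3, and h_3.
cx_1 = 3
cy_1 = 4.75
cz_1 = 2
cx_2 = 1.25
cy_2 = 4
cz_2 = 4.25
h_2 = 1.5
cx_3 = 0.5
cy_3 = 3.5
cz_3 = 1.25
d_3 = 1.25
h_3 = 3.5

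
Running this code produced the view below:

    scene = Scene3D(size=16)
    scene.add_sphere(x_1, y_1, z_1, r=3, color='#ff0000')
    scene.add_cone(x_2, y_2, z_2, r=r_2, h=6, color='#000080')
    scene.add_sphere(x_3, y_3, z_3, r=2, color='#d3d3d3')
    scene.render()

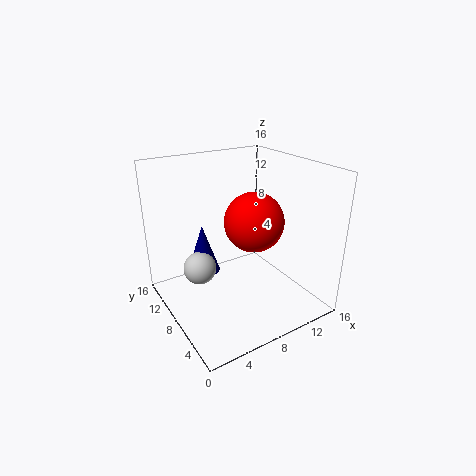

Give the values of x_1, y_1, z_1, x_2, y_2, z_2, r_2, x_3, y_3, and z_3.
x_1 = 8, y_1 = 5, z_1 = 11, x_2 = 6, y_2 = 13, z_2 = 2, r_2 = 2, x_3 = 5, y_3 = 12, z_3 = 3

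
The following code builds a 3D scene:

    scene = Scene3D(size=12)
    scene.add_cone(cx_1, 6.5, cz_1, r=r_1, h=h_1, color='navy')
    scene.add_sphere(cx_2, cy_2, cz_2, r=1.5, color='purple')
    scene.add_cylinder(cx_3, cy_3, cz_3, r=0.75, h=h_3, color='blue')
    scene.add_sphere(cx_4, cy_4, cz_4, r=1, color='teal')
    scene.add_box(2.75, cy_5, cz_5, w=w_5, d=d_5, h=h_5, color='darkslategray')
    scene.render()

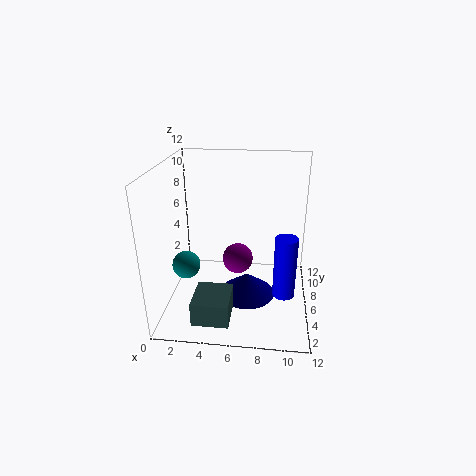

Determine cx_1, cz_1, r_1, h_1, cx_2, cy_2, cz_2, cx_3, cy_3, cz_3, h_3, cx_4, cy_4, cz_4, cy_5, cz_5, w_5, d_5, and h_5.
cx_1 = 6.75
cz_1 = 0.25
r_1 = 2.5
h_1 = 2
cx_2 = 5.5
cy_2 = 10
cz_2 = 1.75
cx_3 = 9.75
cy_3 = 0.75
cz_3 = 4.5
h_3 = 4.25
cx_4 = 2.75
cy_4 = 1.75
cz_4 = 5.75
cy_5 = 1.5
cz_5 = 0.25
w_5 = 3
d_5 = 3.25
h_5 = 2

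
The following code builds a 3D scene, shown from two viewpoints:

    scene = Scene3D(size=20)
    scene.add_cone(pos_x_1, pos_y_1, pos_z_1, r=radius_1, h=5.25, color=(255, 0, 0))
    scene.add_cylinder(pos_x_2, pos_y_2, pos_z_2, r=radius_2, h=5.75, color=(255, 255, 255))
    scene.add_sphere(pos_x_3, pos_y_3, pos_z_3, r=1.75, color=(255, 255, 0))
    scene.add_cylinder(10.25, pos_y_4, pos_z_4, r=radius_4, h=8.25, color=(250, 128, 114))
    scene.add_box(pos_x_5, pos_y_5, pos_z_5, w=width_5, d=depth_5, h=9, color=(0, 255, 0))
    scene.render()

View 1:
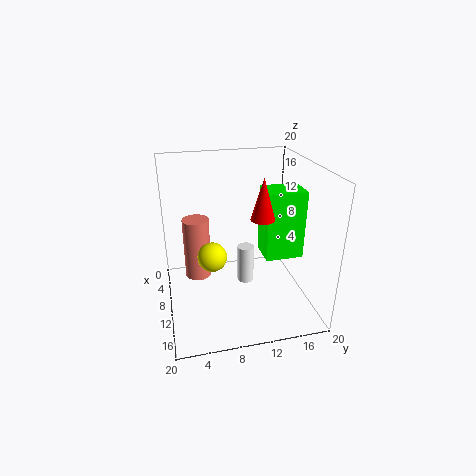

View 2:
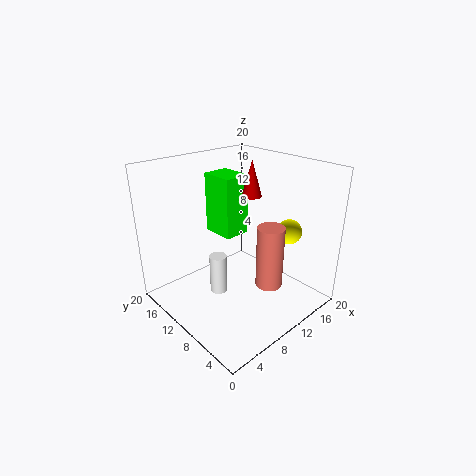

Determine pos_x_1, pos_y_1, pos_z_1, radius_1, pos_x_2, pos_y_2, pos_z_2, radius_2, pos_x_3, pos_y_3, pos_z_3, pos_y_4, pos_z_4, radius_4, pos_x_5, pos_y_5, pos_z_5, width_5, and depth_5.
pos_x_1 = 14.5; pos_y_1 = 12; pos_z_1 = 14.5; radius_1 = 1.5; pos_x_2 = 7.75; pos_y_2 = 11.75; pos_z_2 = 1.5; radius_2 = 1.25; pos_x_3 = 15.5; pos_y_3 = 5.5; pos_z_3 = 10.75; pos_y_4 = 4.25; pos_z_4 = 5.25; radius_4 = 1.75; pos_x_5 = 10.5; pos_y_5 = 12.75; pos_z_5 = 8.5; width_5 = 4; depth_5 = 5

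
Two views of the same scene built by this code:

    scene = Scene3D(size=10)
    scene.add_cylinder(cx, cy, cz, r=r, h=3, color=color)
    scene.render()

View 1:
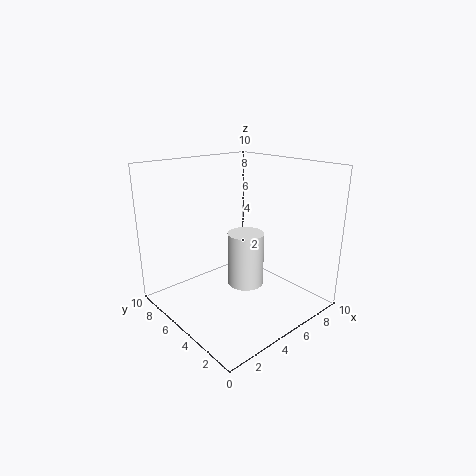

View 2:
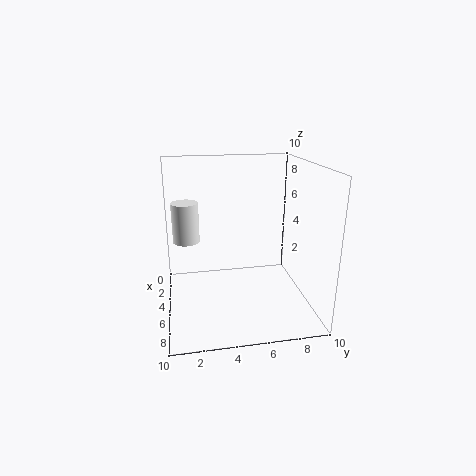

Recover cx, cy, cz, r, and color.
cx = 2.5, cy = 1.5, cz = 4, r = 1, color = 'white'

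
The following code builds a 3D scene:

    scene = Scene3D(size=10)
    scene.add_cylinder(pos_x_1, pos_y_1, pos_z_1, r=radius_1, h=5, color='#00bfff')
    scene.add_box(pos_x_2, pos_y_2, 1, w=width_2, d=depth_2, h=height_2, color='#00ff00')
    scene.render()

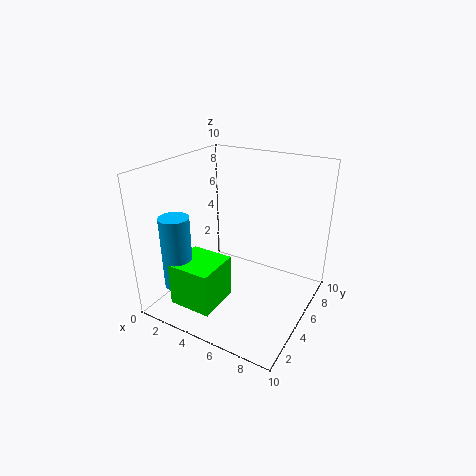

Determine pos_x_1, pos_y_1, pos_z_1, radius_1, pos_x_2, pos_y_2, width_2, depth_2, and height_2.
pos_x_1 = 2
pos_y_1 = 2
pos_z_1 = 2
radius_1 = 1
pos_x_2 = 2
pos_y_2 = 1
width_2 = 3
depth_2 = 3
height_2 = 3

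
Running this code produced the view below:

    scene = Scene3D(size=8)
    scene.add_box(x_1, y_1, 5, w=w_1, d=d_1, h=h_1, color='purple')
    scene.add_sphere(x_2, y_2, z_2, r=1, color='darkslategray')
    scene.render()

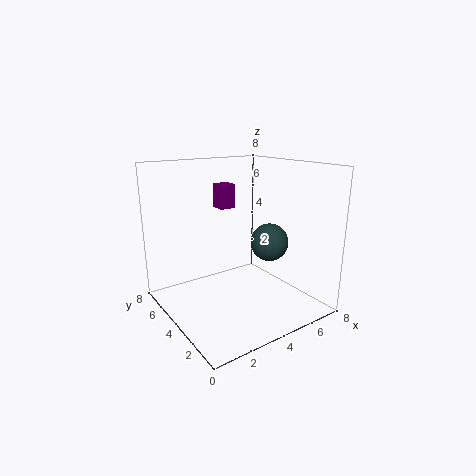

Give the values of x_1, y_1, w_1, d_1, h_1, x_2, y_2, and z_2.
x_1 = 4.5
y_1 = 6.5
w_1 = 1
d_1 = 1
h_1 = 1.5
x_2 = 5
y_2 = 2.5
z_2 = 4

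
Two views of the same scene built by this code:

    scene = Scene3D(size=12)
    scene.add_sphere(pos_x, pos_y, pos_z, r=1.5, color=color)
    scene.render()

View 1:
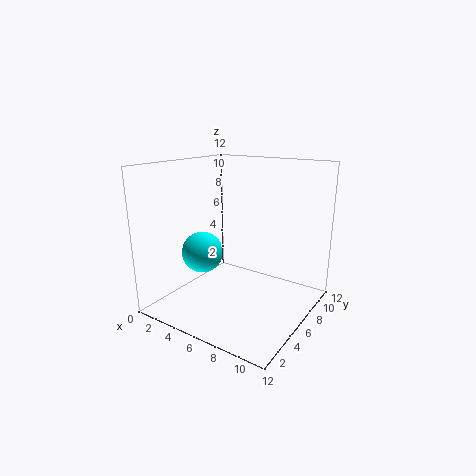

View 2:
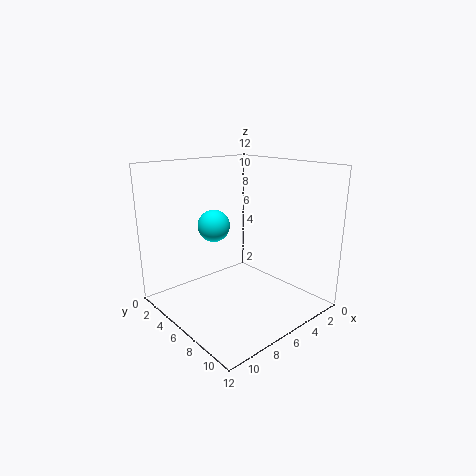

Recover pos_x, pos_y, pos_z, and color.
pos_x = 5.5; pos_y = 2; pos_z = 6; color = 'cyan'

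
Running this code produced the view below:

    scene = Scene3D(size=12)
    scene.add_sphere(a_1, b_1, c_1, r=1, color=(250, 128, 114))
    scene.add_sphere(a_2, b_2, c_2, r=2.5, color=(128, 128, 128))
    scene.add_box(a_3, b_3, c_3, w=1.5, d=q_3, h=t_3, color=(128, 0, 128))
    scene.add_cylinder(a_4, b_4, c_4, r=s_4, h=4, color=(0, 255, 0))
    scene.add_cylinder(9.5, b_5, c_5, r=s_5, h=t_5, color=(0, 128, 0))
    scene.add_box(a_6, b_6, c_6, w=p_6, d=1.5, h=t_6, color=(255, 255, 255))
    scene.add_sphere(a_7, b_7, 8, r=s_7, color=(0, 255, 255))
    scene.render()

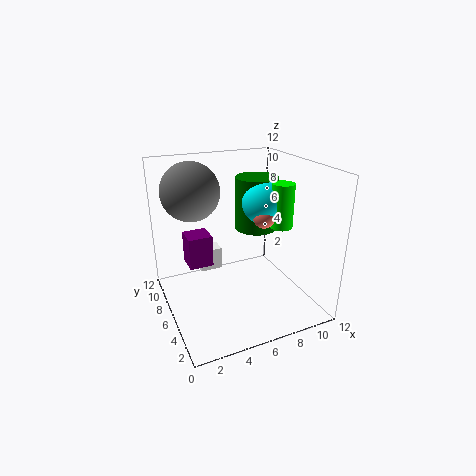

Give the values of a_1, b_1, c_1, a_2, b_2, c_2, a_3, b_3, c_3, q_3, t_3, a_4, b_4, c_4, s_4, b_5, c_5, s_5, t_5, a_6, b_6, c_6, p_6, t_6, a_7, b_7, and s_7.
a_1 = 9
b_1 = 7
c_1 = 7
a_2 = 3
b_2 = 9
c_2 = 9.5
a_3 = 0.5
b_3 = 1
c_3 = 7
q_3 = 1.5
t_3 = 2
a_4 = 10.5
b_4 = 6.5
c_4 = 6
s_4 = 1
b_5 = 9.5
c_5 = 5
s_5 = 2
t_5 = 5
a_6 = 3.5
b_6 = 8.5
c_6 = 2
p_6 = 2
t_6 = 2
a_7 = 9.5
b_7 = 8
s_7 = 2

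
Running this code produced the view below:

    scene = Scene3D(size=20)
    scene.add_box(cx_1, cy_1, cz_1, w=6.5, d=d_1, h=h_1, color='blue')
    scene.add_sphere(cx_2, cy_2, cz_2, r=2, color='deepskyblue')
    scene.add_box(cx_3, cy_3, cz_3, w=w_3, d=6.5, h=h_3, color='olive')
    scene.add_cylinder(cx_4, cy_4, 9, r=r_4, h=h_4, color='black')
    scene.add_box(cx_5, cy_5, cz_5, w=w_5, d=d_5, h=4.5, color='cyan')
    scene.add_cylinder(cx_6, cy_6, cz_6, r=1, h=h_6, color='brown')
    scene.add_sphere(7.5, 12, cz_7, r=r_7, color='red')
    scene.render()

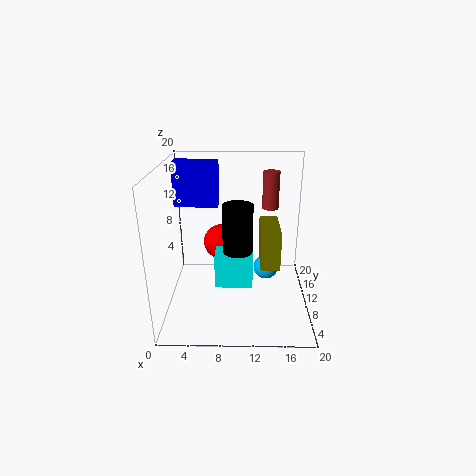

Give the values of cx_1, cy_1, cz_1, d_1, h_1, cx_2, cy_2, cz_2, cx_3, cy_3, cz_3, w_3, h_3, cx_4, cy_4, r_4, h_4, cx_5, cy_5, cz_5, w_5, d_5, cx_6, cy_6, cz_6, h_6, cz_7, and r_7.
cx_1 = 0.5; cy_1 = 14; cz_1 = 13; d_1 = 3; h_1 = 6.5; cx_2 = 14.5; cy_2 = 16; cz_2 = 2; cx_3 = 13; cy_3 = 5.5; cz_3 = 7.5; w_3 = 2.5; h_3 = 5; cx_4 = 10; cy_4 = 8; r_4 = 2; h_4 = 6.5; cx_5 = 7; cy_5 = 6; cz_5 = 4.5; w_5 = 5; d_5 = 7; cx_6 = 14; cy_6 = 7; cz_6 = 15.5; h_6 = 4.5; cz_7 = 8.5; r_7 = 2.5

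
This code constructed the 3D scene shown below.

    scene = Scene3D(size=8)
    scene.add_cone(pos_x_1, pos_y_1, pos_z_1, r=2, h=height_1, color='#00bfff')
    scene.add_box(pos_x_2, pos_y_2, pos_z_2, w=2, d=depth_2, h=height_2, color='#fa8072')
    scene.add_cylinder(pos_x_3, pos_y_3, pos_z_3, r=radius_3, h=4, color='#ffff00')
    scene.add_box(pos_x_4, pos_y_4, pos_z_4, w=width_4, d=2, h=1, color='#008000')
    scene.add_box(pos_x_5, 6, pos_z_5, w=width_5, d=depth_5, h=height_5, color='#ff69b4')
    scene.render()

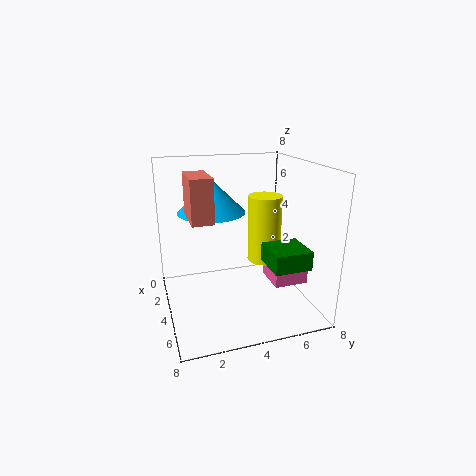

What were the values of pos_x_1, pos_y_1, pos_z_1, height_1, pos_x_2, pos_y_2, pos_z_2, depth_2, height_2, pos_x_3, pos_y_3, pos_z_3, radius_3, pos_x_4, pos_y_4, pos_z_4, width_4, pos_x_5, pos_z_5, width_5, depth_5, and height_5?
pos_x_1 = 2
pos_y_1 = 3
pos_z_1 = 5
height_1 = 2
pos_x_2 = 5
pos_y_2 = 1
pos_z_2 = 6
depth_2 = 1
height_2 = 2
pos_x_3 = 3
pos_y_3 = 6
pos_z_3 = 2
radius_3 = 1
pos_x_4 = 5
pos_y_4 = 5
pos_z_4 = 3
width_4 = 2
pos_x_5 = 3
pos_z_5 = 1
width_5 = 2
depth_5 = 2
height_5 = 1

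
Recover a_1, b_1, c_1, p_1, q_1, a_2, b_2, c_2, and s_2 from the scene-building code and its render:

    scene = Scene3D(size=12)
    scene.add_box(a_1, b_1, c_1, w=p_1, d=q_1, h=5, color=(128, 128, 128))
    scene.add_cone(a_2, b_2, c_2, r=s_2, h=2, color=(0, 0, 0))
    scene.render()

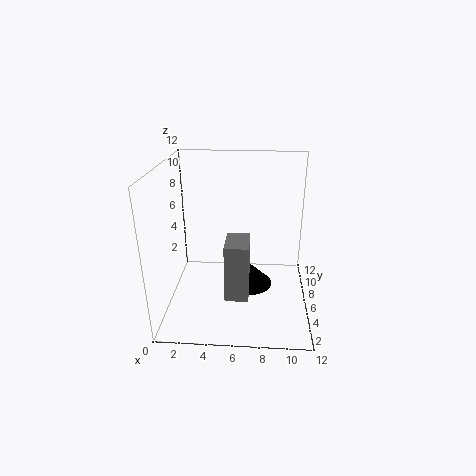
a_1 = 5, b_1 = 4, c_1 = 1, p_1 = 2, q_1 = 3, a_2 = 7, b_2 = 7, c_2 = 1, s_2 = 2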